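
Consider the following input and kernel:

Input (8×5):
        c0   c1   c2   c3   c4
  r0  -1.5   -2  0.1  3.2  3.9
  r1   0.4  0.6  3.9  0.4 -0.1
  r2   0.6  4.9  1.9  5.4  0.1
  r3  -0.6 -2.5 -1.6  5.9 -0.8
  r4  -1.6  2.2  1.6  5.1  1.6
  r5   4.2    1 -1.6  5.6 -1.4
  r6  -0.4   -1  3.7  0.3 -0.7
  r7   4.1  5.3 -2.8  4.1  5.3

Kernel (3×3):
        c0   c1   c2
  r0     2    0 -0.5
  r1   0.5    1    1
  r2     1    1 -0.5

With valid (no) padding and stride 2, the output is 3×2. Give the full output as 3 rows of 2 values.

Output[0,0]: The receptive field on the input at this output position is [-1.5 -2 0.1 / 0.4 0.6 3.9 / 0.6 4.9 1.9]. Elementwise product with the kernel and sum: -1.5·2 + 0.1·-0.5 + 0.4·0.5 + 0.6·1 + 3.9·1 + 0.6·1 + 4.9·1 + 1.9·-0.5.

6.2 7.75
-4.35 13.95
-5.75 10.15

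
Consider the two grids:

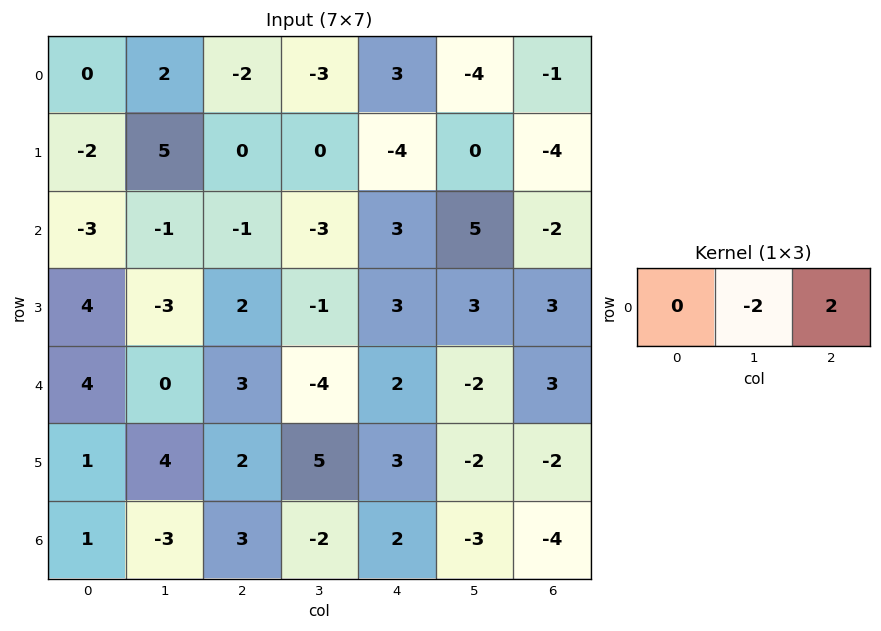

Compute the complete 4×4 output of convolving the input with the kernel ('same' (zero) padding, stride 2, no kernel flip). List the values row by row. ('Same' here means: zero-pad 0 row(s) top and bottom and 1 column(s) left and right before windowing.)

4 -2 -14 2
4 -4 4 4
-8 -14 -8 -6
-8 -10 -10 8

Output[0,0]: The receptive field on the zero-padded input at this output position is [0 0 2]. Elementwise product with the kernel and sum: 0·-2 + 2·2.
Output[0,1]: The receptive field on the zero-padded input at this output position is [2 -2 -3]. Elementwise product with the kernel and sum: -2·-2 + -3·2.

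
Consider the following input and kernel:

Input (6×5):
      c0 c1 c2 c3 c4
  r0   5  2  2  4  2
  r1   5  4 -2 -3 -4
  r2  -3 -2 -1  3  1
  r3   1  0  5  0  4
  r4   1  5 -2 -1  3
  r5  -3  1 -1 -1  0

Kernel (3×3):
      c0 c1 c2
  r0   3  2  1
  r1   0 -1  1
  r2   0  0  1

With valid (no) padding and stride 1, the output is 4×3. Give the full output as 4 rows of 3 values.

14 16 16
27 9 -14
-11 -11 11
0 10 23

Output[0,0]: The receptive field on the input at this output position is [5 2 2 / 5 4 -2 / -3 -2 -1]. Elementwise product with the kernel and sum: 5·3 + 2·2 + 2·1 + 4·-1 + -2·1 + -1·1.
Output[0,1]: The receptive field on the input at this output position is [2 2 4 / 4 -2 -3 / -2 -1 3]. Elementwise product with the kernel and sum: 2·3 + 2·2 + 4·1 + -2·-1 + -3·1 + 3·1.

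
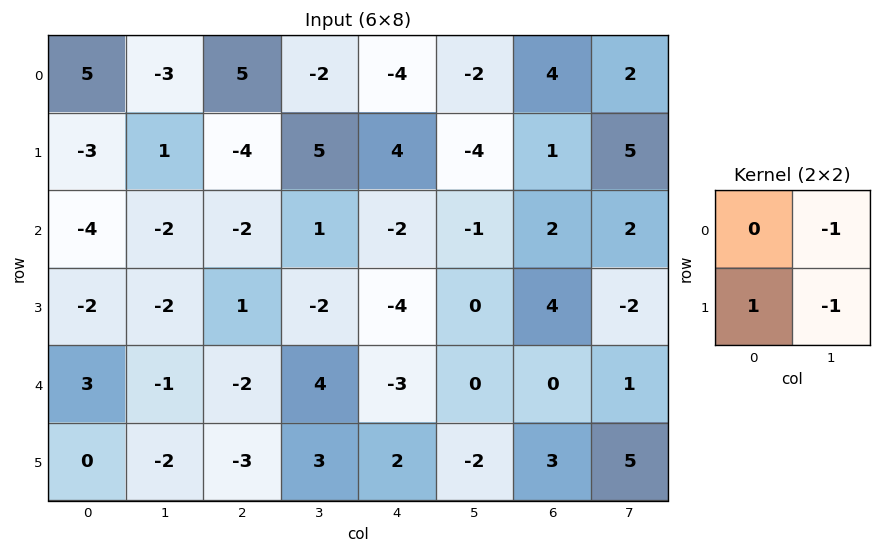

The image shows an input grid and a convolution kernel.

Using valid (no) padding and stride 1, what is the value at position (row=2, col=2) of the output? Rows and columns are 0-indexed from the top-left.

The receptive field on the input at this output position is [-2 1 / 1 -2]. Elementwise product with the kernel and sum: 1·-1 + 1·1 + -2·-1.

2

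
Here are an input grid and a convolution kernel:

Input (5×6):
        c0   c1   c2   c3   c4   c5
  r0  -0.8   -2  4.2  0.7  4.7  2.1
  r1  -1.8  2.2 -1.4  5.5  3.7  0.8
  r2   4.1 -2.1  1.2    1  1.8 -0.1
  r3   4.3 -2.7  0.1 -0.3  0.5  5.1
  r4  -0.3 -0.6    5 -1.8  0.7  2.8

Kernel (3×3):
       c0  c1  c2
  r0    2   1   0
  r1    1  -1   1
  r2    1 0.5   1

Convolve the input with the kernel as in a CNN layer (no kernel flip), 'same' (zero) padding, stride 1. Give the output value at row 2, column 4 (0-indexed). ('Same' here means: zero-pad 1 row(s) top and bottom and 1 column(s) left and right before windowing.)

18.85

The receptive field on the zero-padded input at this output position is [5.5 3.7 0.8 / 1 1.8 -0.1 / -0.3 0.5 5.1]. Elementwise product with the kernel and sum: 5.5·2 + 3.7·1 + 1·1 + 1.8·-1 + -0.1·1 + -0.3·1 + 0.5·0.5 + 5.1·1.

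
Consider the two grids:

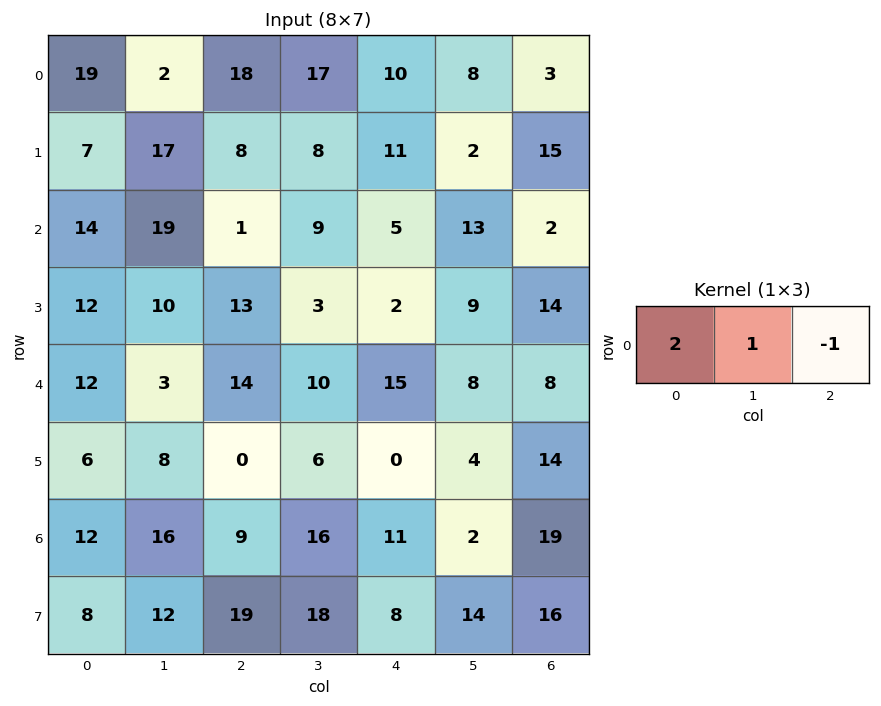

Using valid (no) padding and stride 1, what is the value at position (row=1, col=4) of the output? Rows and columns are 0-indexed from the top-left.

The receptive field on the input at this output position is [11 2 15]. Elementwise product with the kernel and sum: 11·2 + 2·1 + 15·-1.

9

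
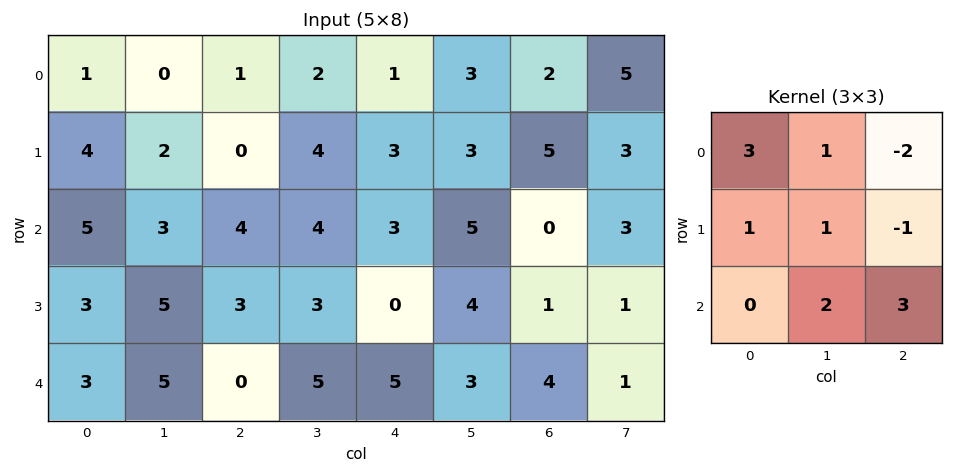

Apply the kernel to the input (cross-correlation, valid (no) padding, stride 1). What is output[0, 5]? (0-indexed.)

15

The receptive field on the input at this output position is [3 2 5 / 3 5 3 / 5 0 3]. Elementwise product with the kernel and sum: 3·3 + 2·1 + 5·-2 + 3·1 + 5·1 + 3·-1 + 0·2 + 3·3.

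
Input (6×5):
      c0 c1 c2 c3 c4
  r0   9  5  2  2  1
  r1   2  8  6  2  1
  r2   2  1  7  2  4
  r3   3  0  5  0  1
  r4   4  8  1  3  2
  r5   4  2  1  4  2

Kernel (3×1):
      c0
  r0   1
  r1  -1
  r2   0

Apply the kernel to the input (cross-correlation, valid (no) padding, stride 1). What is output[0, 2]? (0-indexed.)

The receptive field on the input at this output position is [2 / 6 / 7]. Elementwise product with the kernel and sum: 2·1 + 6·-1.

-4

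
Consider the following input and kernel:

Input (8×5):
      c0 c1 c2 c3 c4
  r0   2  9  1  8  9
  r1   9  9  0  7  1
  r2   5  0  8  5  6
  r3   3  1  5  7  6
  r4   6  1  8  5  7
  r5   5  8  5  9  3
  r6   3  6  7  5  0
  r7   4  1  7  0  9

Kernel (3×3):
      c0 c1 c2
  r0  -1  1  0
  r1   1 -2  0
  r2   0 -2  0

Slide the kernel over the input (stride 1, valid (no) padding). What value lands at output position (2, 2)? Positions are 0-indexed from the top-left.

The receptive field on the input at this output position is [8 5 6 / 5 7 6 / 8 5 7]. Elementwise product with the kernel and sum: 8·-1 + 5·1 + 5·1 + 7·-2 + 5·-2.

-22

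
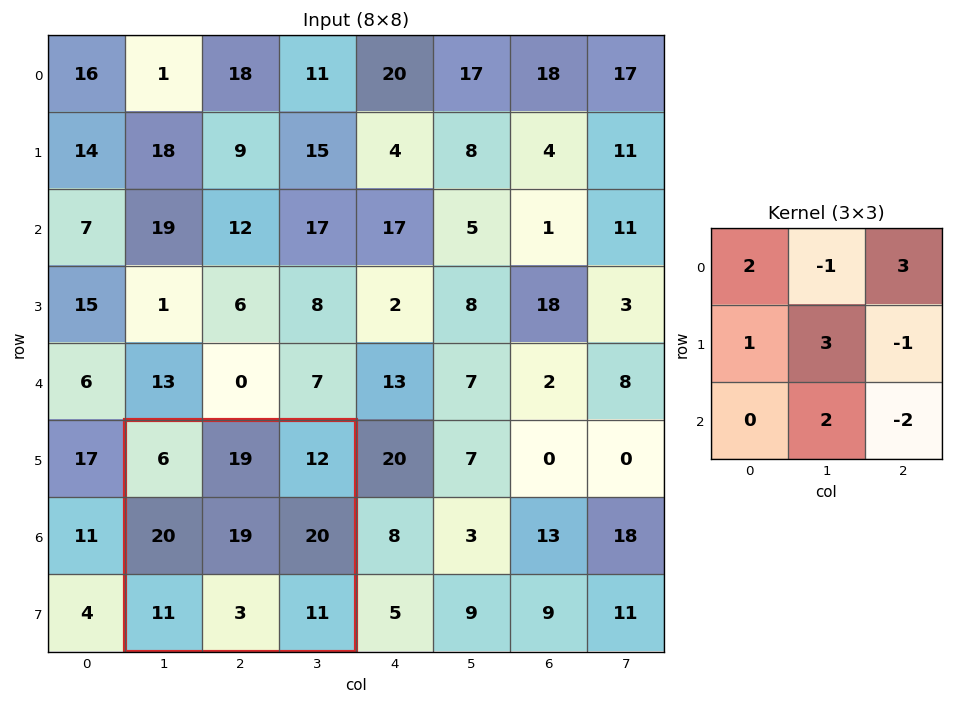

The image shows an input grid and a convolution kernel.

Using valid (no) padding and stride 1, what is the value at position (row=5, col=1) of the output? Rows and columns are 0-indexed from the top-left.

70

The receptive field on the input at this output position is [6 19 12 / 20 19 20 / 11 3 11]. Elementwise product with the kernel and sum: 6·2 + 19·-1 + 12·3 + 20·1 + 19·3 + 20·-1 + 3·2 + 11·-2.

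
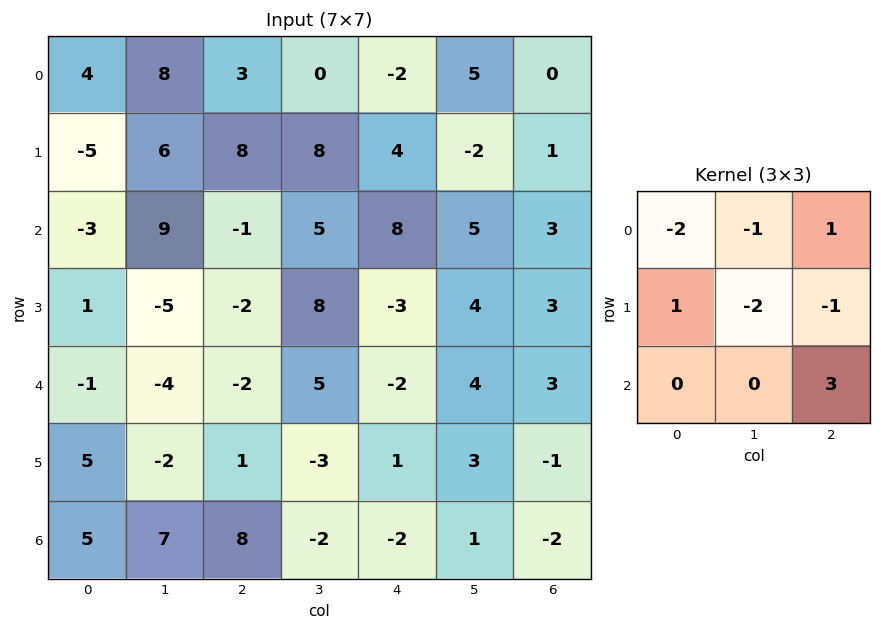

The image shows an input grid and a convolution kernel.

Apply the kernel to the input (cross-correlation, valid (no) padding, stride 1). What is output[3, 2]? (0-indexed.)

The receptive field on the input at this output position is [-2 8 -3 / -2 5 -2 / 1 -3 1]. Elementwise product with the kernel and sum: -2·-2 + 8·-1 + -3·1 + -2·1 + 5·-2 + -2·-1 + 1·3.

-14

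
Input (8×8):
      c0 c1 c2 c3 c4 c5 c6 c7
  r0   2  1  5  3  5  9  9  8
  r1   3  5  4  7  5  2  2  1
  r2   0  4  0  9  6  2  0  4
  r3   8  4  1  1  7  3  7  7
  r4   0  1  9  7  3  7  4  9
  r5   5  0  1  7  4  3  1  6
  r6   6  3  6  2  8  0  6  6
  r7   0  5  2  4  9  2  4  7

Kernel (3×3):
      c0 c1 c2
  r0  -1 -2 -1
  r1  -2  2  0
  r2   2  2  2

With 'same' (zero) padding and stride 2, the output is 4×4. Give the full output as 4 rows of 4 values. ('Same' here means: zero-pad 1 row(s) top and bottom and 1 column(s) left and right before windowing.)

Output[0,0]: The receptive field on the zero-padded input at this output position is [0 0 0 / 0 2 1 / 0 3 5]. Elementwise product with the kernel and sum: 0·-1 + 0·-2 + 0·-1 + 0·-2 + 2·2 + 0·2 + 3·2 + 5·2.
Output[0,1]: The receptive field on the zero-padded input at this output position is [0 0 0 / 1 5 3 / 5 4 7]. Elementwise product with the kernel and sum: 0·-1 + 0·-2 + 0·-1 + 1·-2 + 5·2 + 5·2 + 4·2 + 7·2.

20 40 32 10
13 -16 -3 23
-10 25 2 -10
12 19 24 27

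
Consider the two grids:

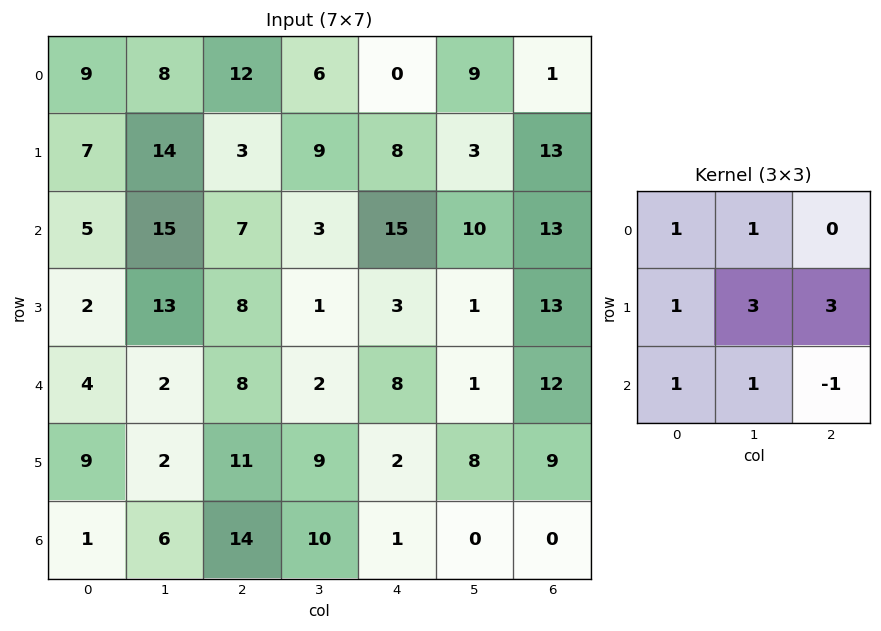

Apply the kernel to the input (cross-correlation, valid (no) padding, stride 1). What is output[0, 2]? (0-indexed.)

67

The receptive field on the input at this output position is [12 6 0 / 3 9 8 / 7 3 15]. Elementwise product with the kernel and sum: 12·1 + 6·1 + 3·1 + 9·3 + 8·3 + 7·1 + 3·1 + 15·-1.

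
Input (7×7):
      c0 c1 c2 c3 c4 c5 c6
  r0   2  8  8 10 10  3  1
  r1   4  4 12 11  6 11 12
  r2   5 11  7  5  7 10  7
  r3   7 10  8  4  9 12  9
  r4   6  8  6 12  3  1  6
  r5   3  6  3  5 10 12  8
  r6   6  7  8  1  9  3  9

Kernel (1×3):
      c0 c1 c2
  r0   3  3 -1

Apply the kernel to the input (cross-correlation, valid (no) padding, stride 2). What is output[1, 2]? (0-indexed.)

44

The receptive field on the input at this output position is [7 10 7]. Elementwise product with the kernel and sum: 7·3 + 10·3 + 7·-1.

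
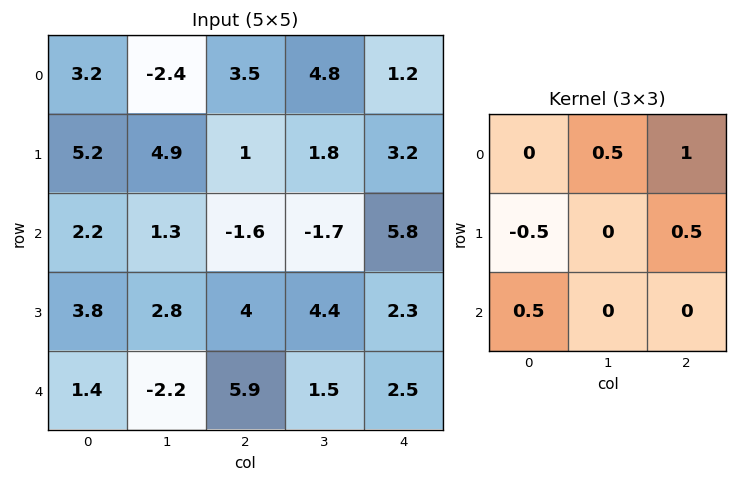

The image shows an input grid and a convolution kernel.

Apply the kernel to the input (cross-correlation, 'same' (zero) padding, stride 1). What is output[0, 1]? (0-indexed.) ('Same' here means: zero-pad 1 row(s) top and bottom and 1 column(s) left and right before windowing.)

The receptive field on the zero-padded input at this output position is [0 0 0 / 3.2 -2.4 3.5 / 5.2 4.9 1]. Elementwise product with the kernel and sum: 0·0.5 + 0·1 + 3.2·-0.5 + 3.5·0.5 + 5.2·0.5.

2.75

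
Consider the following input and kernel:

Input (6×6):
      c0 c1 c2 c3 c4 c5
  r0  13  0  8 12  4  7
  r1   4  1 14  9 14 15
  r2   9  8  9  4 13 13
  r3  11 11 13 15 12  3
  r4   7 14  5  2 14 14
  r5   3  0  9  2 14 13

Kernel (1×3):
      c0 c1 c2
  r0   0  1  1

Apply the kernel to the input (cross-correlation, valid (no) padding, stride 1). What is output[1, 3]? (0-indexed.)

The receptive field on the input at this output position is [9 14 15]. Elementwise product with the kernel and sum: 14·1 + 15·1.

29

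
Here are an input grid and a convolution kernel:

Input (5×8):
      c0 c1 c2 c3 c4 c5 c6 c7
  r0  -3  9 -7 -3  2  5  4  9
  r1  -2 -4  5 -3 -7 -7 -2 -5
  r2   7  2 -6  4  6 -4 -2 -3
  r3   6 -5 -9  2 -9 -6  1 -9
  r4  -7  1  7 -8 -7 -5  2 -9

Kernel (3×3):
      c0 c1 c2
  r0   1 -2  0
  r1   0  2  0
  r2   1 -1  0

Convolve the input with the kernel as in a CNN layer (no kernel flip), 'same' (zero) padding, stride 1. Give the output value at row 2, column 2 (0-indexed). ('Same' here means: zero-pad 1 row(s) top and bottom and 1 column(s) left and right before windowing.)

-22

The receptive field on the zero-padded input at this output position is [-4 5 -3 / 2 -6 4 / -5 -9 2]. Elementwise product with the kernel and sum: -4·1 + 5·-2 + -6·2 + -5·1 + -9·-1.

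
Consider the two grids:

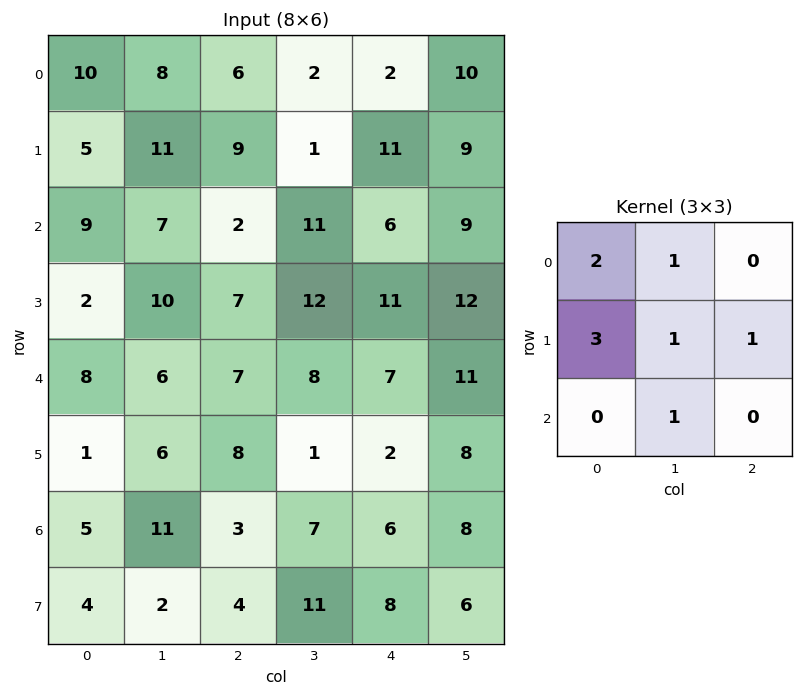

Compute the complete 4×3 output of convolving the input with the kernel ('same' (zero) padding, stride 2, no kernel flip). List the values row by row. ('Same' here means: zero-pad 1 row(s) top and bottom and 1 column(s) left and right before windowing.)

Output[0,0]: The receptive field on the zero-padded input at this output position is [0 0 0 / 0 10 8 / 0 5 11]. Elementwise product with the kernel and sum: 0·2 + 0·1 + 0·3 + 10·1 + 8·1 + 5·1.

23 41 29
23 72 72
17 68 79
21 67 47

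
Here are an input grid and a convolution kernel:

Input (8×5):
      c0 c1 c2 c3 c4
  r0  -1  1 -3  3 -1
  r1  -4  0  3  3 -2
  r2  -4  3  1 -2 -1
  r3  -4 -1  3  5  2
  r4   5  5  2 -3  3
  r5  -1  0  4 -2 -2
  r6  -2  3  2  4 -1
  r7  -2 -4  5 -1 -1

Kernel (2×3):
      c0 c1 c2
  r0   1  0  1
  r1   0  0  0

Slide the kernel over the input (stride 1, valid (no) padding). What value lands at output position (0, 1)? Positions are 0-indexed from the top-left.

4

The receptive field on the input at this output position is [1 -3 3 / 0 3 3]. Elementwise product with the kernel and sum: 1·1 + 3·1.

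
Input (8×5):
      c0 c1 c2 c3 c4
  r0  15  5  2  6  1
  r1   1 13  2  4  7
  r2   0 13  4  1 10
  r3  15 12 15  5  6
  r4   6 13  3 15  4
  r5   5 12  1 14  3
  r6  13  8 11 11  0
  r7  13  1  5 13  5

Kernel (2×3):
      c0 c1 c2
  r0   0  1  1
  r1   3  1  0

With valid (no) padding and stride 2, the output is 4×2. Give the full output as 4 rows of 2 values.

Output[0,0]: The receptive field on the input at this output position is [15 5 2 / 1 13 2]. Elementwise product with the kernel and sum: 5·1 + 2·1 + 1·3 + 13·1.

23 17
74 61
43 36
59 39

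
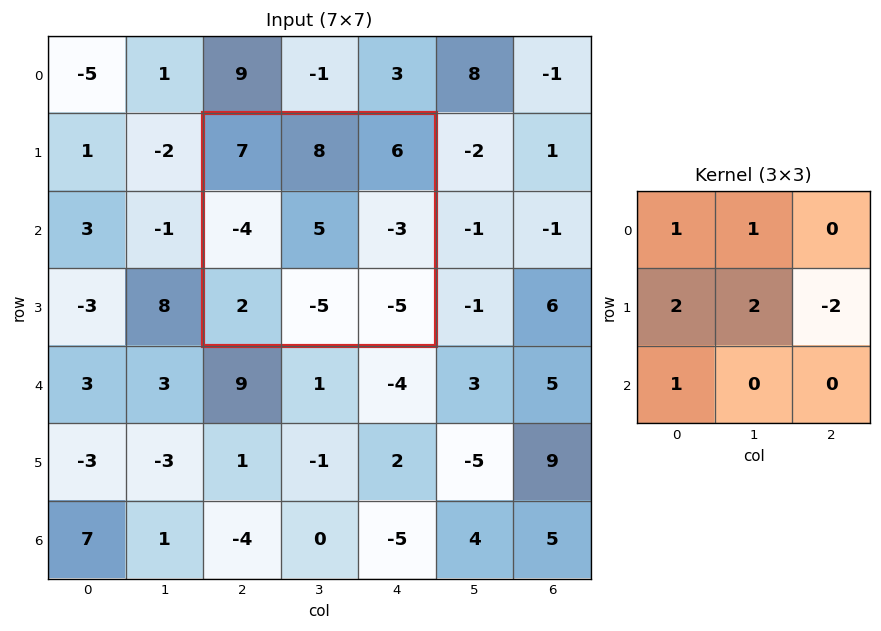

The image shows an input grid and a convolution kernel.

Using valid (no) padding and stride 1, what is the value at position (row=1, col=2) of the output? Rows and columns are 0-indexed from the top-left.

25

The receptive field on the input at this output position is [7 8 6 / -4 5 -3 / 2 -5 -5]. Elementwise product with the kernel and sum: 7·1 + 8·1 + -4·2 + 5·2 + -3·-2 + 2·1.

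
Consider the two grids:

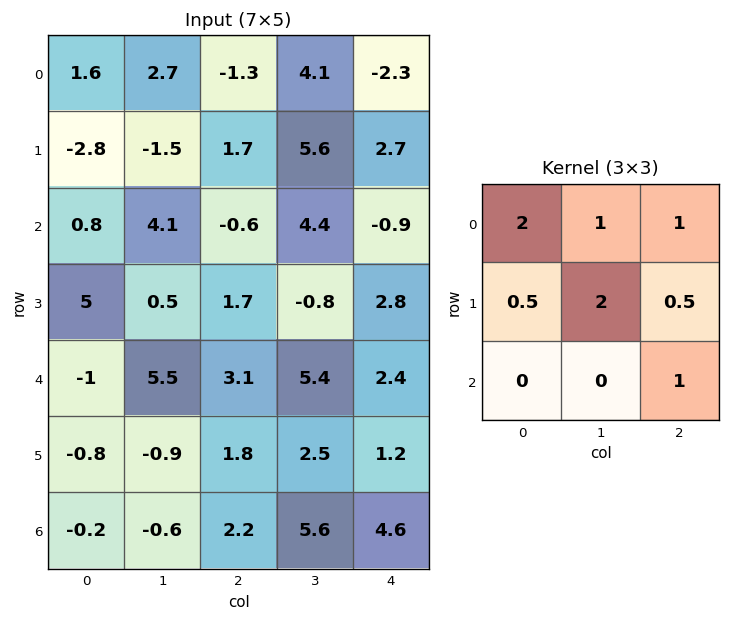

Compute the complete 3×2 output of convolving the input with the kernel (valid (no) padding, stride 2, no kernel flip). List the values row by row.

0.45 11.7
12.55 5.35
7.5 25.1

Output[0,0]: The receptive field on the input at this output position is [1.6 2.7 -1.3 / -2.8 -1.5 1.7 / 0.8 4.1 -0.6]. Elementwise product with the kernel and sum: 1.6·2 + 2.7·1 + -1.3·1 + -2.8·0.5 + -1.5·2 + 1.7·0.5 + -0.6·1.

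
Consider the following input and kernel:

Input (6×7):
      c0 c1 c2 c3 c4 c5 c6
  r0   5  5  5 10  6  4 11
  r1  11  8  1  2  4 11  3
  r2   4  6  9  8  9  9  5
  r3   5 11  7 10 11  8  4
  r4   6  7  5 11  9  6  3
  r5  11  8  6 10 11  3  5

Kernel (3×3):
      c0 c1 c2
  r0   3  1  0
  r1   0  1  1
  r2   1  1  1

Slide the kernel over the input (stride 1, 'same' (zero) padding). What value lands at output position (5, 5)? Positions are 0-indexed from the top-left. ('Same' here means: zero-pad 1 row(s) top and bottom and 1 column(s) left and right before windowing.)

The receptive field on the zero-padded input at this output position is [9 6 3 / 11 3 5 / 0 0 0]. Elementwise product with the kernel and sum: 9·3 + 6·1 + 3·1 + 5·1 + 0·1 + 0·1 + 0·1.

41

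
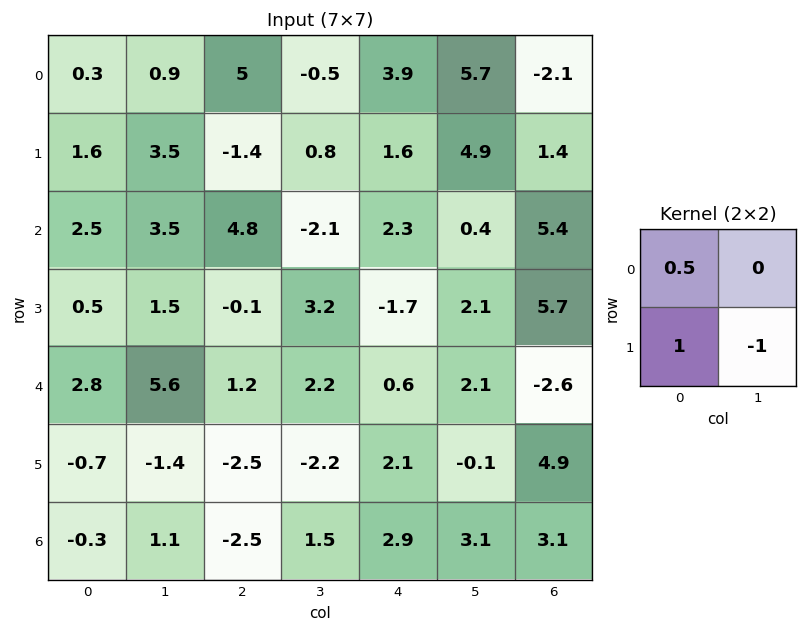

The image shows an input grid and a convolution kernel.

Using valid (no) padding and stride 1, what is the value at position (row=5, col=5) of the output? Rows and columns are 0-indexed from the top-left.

The receptive field on the input at this output position is [-0.1 4.9 / 3.1 3.1]. Elementwise product with the kernel and sum: -0.1·0.5 + 3.1·1 + 3.1·-1.

-0.05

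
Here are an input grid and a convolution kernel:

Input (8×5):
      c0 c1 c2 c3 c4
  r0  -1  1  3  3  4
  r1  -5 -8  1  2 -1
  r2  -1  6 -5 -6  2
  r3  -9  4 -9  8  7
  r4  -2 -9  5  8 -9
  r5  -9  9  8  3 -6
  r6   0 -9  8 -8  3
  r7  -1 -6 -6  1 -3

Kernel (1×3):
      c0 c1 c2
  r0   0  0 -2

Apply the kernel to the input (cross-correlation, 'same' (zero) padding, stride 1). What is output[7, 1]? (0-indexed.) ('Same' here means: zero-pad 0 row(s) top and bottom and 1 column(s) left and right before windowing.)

The receptive field on the zero-padded input at this output position is [-1 -6 -6]. Elementwise product with the kernel and sum: -6·-2.

12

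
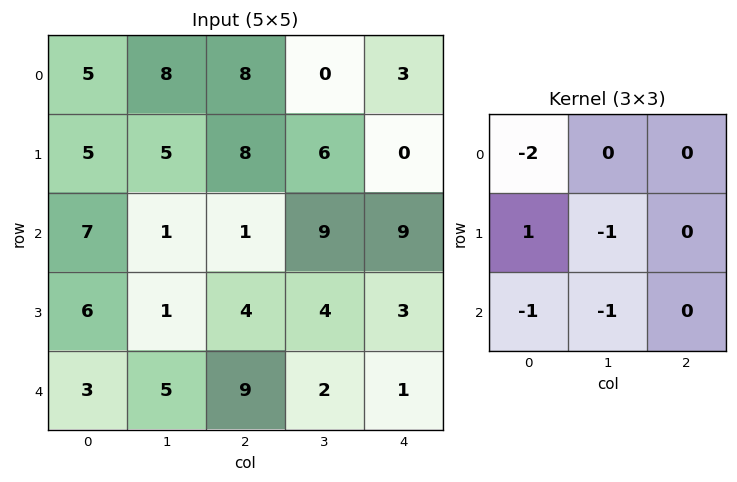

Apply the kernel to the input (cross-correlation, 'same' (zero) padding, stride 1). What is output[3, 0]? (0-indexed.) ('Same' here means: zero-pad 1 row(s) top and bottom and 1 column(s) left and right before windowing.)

-9

The receptive field on the zero-padded input at this output position is [0 7 1 / 0 6 1 / 0 3 5]. Elementwise product with the kernel and sum: 0·-2 + 0·1 + 6·-1 + 0·-1 + 3·-1.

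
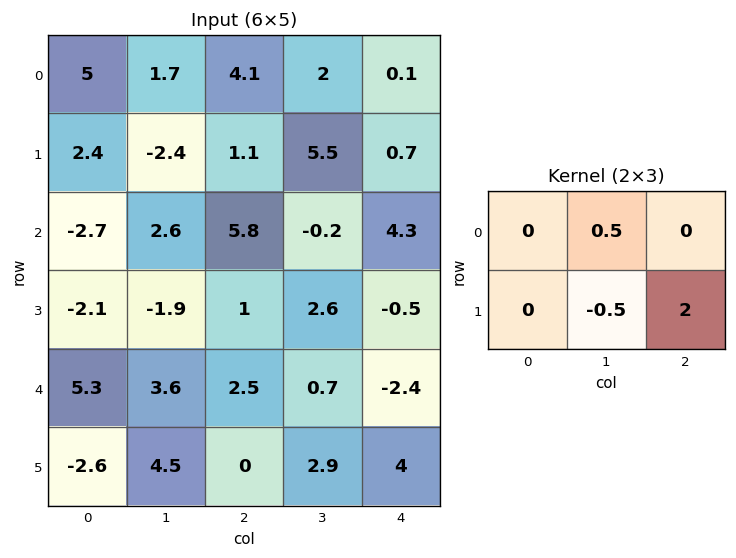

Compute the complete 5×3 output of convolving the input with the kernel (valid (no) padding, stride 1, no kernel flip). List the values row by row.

Output[0,0]: The receptive field on the input at this output position is [5 1.7 4.1 / 2.4 -2.4 1.1]. Elementwise product with the kernel and sum: 1.7·0.5 + -2.4·-0.5 + 1.1·2.
Output[0,1]: The receptive field on the input at this output position is [1.7 4.1 2 / -2.4 1.1 5.5]. Elementwise product with the kernel and sum: 4.1·0.5 + 1.1·-0.5 + 5.5·2.

4.25 12.5 -0.35
9.1 -2.75 11.45
4.25 7.6 -2.4
2.25 0.65 -3.85
-0.45 7.05 6.9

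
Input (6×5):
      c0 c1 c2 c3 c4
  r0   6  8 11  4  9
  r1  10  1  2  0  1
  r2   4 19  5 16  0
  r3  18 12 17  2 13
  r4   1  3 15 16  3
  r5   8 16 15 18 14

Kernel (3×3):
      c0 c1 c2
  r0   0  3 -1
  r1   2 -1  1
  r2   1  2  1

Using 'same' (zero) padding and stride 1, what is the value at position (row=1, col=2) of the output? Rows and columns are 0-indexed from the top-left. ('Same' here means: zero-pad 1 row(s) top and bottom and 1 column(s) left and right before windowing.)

74

The receptive field on the zero-padded input at this output position is [8 11 4 / 1 2 0 / 19 5 16]. Elementwise product with the kernel and sum: 11·3 + 4·-1 + 1·2 + 2·-1 + 0·1 + 19·1 + 5·2 + 16·1.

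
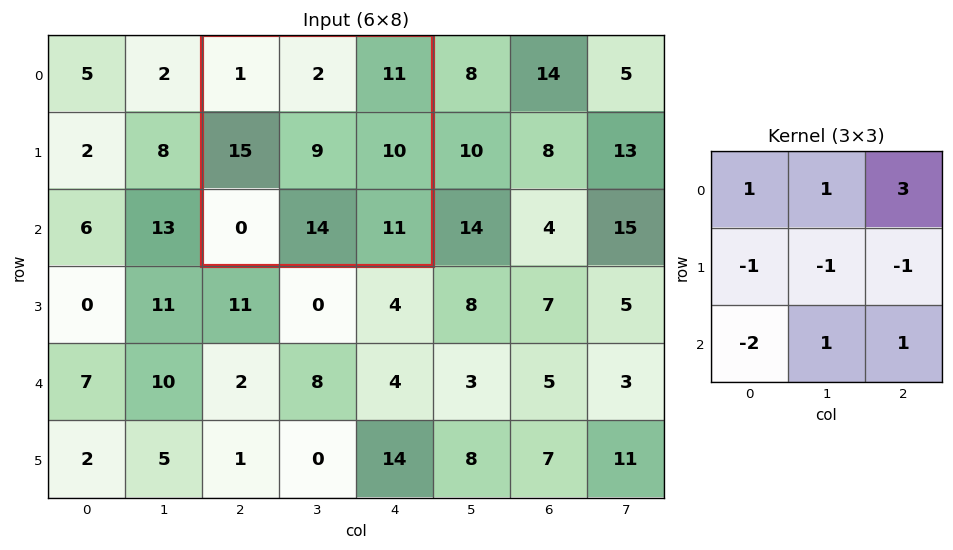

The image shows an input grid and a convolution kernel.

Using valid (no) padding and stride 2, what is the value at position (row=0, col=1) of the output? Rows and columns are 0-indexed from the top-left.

The receptive field on the input at this output position is [1 2 11 / 15 9 10 / 0 14 11]. Elementwise product with the kernel and sum: 1·1 + 2·1 + 11·3 + 15·-1 + 9·-1 + 10·-1 + 0·-2 + 14·1 + 11·1.

27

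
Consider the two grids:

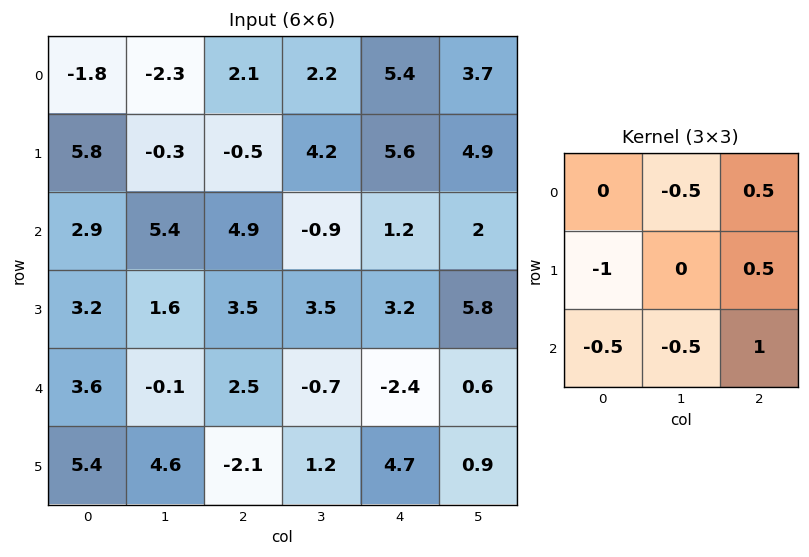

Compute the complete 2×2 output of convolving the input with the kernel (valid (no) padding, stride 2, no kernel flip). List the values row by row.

-3.1 4.1
-0.95 -4.15

Output[0,0]: The receptive field on the input at this output position is [-1.8 -2.3 2.1 / 5.8 -0.3 -0.5 / 2.9 5.4 4.9]. Elementwise product with the kernel and sum: -2.3·-0.5 + 2.1·0.5 + 5.8·-1 + -0.5·0.5 + 2.9·-0.5 + 5.4·-0.5 + 4.9·1.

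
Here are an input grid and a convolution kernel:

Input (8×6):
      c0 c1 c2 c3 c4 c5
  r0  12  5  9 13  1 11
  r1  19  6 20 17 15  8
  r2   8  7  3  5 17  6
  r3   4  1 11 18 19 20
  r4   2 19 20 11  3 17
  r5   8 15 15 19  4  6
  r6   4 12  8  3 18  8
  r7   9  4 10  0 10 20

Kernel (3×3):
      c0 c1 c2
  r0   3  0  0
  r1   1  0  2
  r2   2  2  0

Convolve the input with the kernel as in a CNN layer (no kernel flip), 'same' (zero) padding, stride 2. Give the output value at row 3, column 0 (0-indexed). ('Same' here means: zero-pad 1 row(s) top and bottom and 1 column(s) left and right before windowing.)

42

The receptive field on the zero-padded input at this output position is [0 8 15 / 0 4 12 / 0 9 4]. Elementwise product with the kernel and sum: 0·3 + 0·1 + 12·2 + 0·2 + 9·2.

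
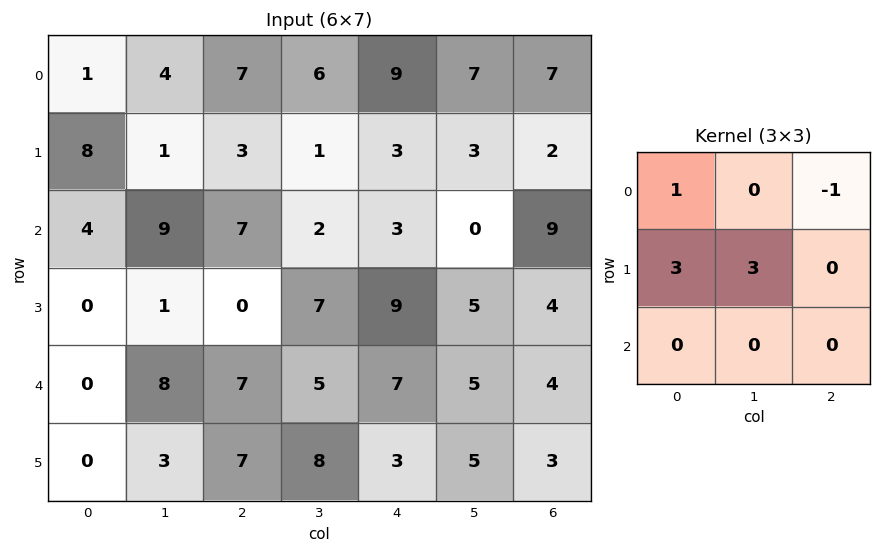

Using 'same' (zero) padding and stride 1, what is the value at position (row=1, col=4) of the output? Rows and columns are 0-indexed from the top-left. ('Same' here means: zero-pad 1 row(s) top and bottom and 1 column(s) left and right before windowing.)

11

The receptive field on the zero-padded input at this output position is [6 9 7 / 1 3 3 / 2 3 0]. Elementwise product with the kernel and sum: 6·1 + 7·-1 + 1·3 + 3·3.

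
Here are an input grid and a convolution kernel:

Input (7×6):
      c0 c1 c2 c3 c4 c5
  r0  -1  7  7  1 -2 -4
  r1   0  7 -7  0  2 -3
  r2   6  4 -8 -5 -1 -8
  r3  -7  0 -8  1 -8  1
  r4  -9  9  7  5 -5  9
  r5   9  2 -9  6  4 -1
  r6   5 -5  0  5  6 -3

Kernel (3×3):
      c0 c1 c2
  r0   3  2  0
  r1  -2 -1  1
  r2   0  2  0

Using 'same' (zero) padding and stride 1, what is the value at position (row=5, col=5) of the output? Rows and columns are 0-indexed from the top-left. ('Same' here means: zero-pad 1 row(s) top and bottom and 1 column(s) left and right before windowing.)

The receptive field on the zero-padded input at this output position is [-5 9 0 / 4 -1 0 / 6 -3 0]. Elementwise product with the kernel and sum: -5·3 + 9·2 + 4·-2 + -1·-1 + 0·1 + -3·2.

-10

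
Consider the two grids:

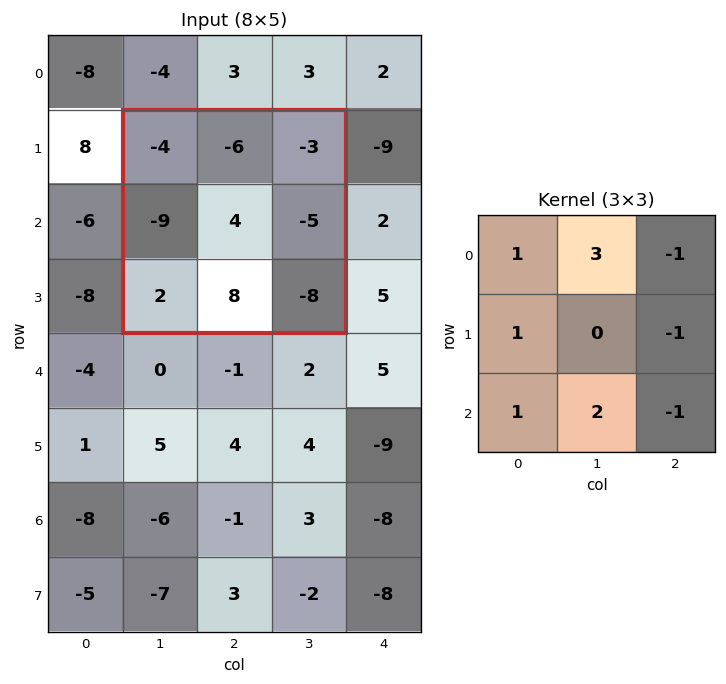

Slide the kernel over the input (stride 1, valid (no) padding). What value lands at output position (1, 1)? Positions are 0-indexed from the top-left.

The receptive field on the input at this output position is [-4 -6 -3 / -9 4 -5 / 2 8 -8]. Elementwise product with the kernel and sum: -4·1 + -6·3 + -3·-1 + -9·1 + -5·-1 + 2·1 + 8·2 + -8·-1.

3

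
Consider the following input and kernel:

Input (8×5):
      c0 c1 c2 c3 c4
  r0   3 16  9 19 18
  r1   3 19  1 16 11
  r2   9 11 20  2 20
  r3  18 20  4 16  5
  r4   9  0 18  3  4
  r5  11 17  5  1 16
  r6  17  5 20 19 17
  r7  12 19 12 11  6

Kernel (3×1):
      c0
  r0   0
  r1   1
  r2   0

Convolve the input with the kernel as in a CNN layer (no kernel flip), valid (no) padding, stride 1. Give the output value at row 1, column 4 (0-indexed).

The receptive field on the input at this output position is [11 / 20 / 5]. Elementwise product with the kernel and sum: 20·1.

20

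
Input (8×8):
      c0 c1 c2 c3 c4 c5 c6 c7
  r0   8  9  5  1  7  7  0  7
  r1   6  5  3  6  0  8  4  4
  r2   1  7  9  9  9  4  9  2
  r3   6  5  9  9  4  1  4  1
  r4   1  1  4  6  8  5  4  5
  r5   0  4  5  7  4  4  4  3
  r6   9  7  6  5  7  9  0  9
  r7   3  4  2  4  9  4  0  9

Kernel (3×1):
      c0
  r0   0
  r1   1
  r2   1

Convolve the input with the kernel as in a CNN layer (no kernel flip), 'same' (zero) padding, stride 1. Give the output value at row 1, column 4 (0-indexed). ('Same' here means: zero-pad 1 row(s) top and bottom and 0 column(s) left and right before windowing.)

The receptive field on the zero-padded input at this output position is [7 / 0 / 9]. Elementwise product with the kernel and sum: 0·1 + 9·1.

9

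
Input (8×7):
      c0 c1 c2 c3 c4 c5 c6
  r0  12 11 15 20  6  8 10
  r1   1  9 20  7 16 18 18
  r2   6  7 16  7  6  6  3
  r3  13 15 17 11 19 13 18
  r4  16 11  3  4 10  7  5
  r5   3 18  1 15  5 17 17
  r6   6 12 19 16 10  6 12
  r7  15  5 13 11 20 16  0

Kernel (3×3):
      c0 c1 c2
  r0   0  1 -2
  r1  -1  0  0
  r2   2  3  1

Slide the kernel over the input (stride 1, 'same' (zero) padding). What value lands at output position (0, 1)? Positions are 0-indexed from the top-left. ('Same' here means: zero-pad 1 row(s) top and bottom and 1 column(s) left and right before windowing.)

37

The receptive field on the zero-padded input at this output position is [0 0 0 / 12 11 15 / 1 9 20]. Elementwise product with the kernel and sum: 0·1 + 0·-2 + 12·-1 + 1·2 + 9·3 + 20·1.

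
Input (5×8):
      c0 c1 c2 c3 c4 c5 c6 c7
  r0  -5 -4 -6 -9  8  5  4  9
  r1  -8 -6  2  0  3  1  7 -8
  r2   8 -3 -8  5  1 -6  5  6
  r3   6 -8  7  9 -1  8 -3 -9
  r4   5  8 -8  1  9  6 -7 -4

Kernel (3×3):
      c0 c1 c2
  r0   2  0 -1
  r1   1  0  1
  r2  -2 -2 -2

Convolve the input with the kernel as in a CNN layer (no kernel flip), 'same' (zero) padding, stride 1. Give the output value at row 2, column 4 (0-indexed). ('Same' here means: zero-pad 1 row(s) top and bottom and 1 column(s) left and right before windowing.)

-34

The receptive field on the zero-padded input at this output position is [0 3 1 / 5 1 -6 / 9 -1 8]. Elementwise product with the kernel and sum: 0·2 + 1·-1 + 5·1 + -6·1 + 9·-2 + -1·-2 + 8·-2.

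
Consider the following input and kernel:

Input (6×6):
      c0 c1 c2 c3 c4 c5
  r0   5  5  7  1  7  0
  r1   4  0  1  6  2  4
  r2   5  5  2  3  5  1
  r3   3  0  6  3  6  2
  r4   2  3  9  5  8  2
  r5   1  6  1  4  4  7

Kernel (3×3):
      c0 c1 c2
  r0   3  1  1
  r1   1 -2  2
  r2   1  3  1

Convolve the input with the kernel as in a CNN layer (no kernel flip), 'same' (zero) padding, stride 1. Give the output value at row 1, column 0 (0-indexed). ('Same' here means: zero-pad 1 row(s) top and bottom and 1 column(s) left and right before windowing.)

The receptive field on the zero-padded input at this output position is [0 5 5 / 0 4 0 / 0 5 5]. Elementwise product with the kernel and sum: 0·3 + 5·1 + 5·1 + 0·1 + 4·-2 + 0·2 + 0·1 + 5·3 + 5·1.

22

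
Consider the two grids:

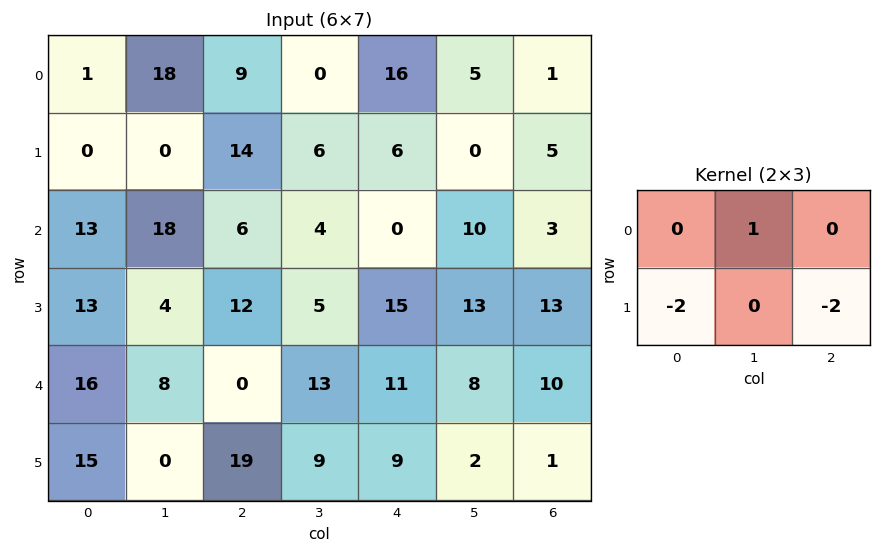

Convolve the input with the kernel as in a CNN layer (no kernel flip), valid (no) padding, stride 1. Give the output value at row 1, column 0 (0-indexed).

The receptive field on the input at this output position is [0 0 14 / 13 18 6]. Elementwise product with the kernel and sum: 0·1 + 13·-2 + 6·-2.

-38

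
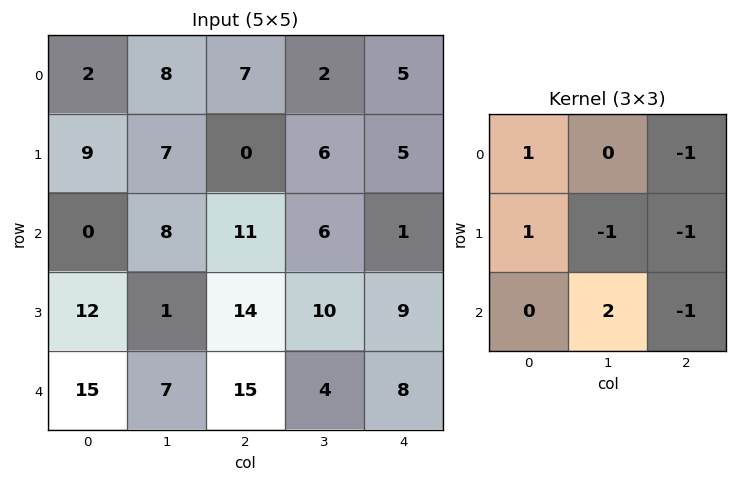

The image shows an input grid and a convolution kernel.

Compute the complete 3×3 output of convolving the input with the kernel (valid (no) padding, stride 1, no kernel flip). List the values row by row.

2 23 2
-22 10 10
-15 5 5

Output[0,0]: The receptive field on the input at this output position is [2 8 7 / 9 7 0 / 0 8 11]. Elementwise product with the kernel and sum: 2·1 + 7·-1 + 9·1 + 7·-1 + 0·-1 + 8·2 + 11·-1.
Output[0,1]: The receptive field on the input at this output position is [8 7 2 / 7 0 6 / 8 11 6]. Elementwise product with the kernel and sum: 8·1 + 2·-1 + 7·1 + 0·-1 + 6·-1 + 11·2 + 6·-1.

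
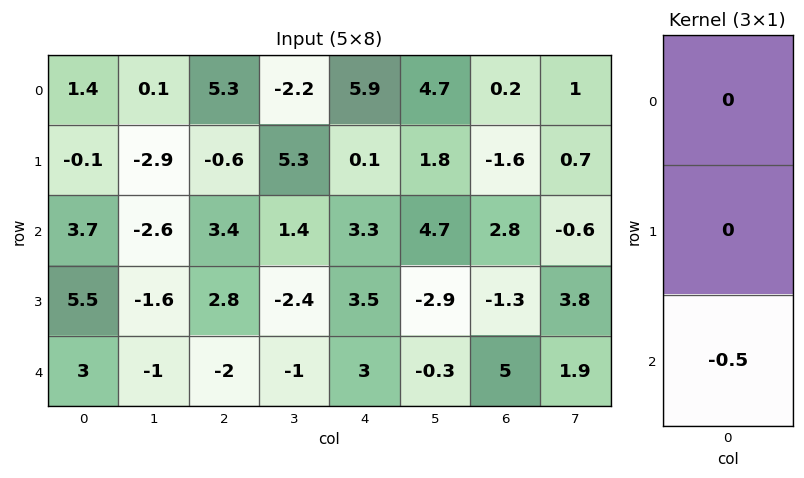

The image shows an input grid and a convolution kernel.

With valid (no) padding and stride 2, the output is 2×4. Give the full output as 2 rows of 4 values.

-1.85 -1.7 -1.65 -1.4
-1.5 1 -1.5 -2.5

Output[0,0]: The receptive field on the input at this output position is [1.4 / -0.1 / 3.7]. Elementwise product with the kernel and sum: 3.7·-0.5.
Output[0,1]: The receptive field on the input at this output position is [5.3 / -0.6 / 3.4]. Elementwise product with the kernel and sum: 3.4·-0.5.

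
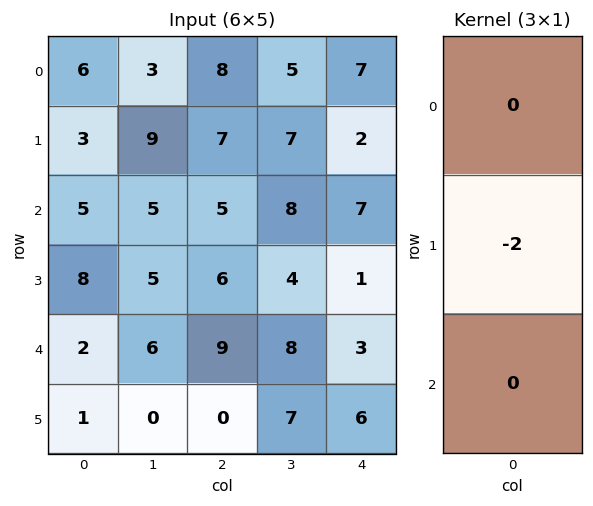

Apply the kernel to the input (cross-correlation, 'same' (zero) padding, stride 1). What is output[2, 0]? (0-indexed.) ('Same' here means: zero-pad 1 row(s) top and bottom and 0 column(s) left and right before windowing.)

-10

The receptive field on the zero-padded input at this output position is [3 / 5 / 8]. Elementwise product with the kernel and sum: 5·-2.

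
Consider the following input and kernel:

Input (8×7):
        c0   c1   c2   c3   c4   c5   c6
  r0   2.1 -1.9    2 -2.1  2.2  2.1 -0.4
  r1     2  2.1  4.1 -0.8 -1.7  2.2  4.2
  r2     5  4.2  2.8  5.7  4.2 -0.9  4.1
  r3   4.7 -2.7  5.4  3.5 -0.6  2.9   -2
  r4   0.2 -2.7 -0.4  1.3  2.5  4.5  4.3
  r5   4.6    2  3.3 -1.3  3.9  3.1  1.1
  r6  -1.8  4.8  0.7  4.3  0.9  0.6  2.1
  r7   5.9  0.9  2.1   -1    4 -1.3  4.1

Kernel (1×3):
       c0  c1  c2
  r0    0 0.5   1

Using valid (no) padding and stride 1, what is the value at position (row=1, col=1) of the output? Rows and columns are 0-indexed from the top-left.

1.25

The receptive field on the input at this output position is [2.1 4.1 -0.8]. Elementwise product with the kernel and sum: 4.1·0.5 + -0.8·1.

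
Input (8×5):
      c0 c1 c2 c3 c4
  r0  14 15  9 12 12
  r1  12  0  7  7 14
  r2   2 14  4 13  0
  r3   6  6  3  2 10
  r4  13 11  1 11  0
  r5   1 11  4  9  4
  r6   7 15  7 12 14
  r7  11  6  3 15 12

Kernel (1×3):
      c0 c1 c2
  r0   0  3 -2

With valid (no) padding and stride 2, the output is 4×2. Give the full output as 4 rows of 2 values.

27 12
34 39
31 33
31 8

Output[0,0]: The receptive field on the input at this output position is [14 15 9]. Elementwise product with the kernel and sum: 15·3 + 9·-2.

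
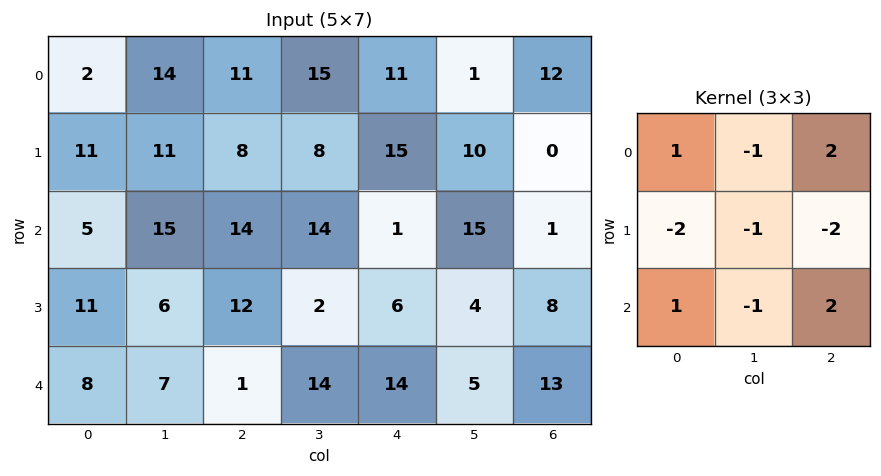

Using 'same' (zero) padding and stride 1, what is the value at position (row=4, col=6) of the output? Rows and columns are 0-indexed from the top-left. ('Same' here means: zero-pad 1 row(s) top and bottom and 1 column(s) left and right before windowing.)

The receptive field on the zero-padded input at this output position is [4 8 0 / 5 13 0 / 0 0 0]. Elementwise product with the kernel and sum: 4·1 + 8·-1 + 0·2 + 5·-2 + 13·-1 + 0·-2 + 0·1 + 0·-1 + 0·2.

-27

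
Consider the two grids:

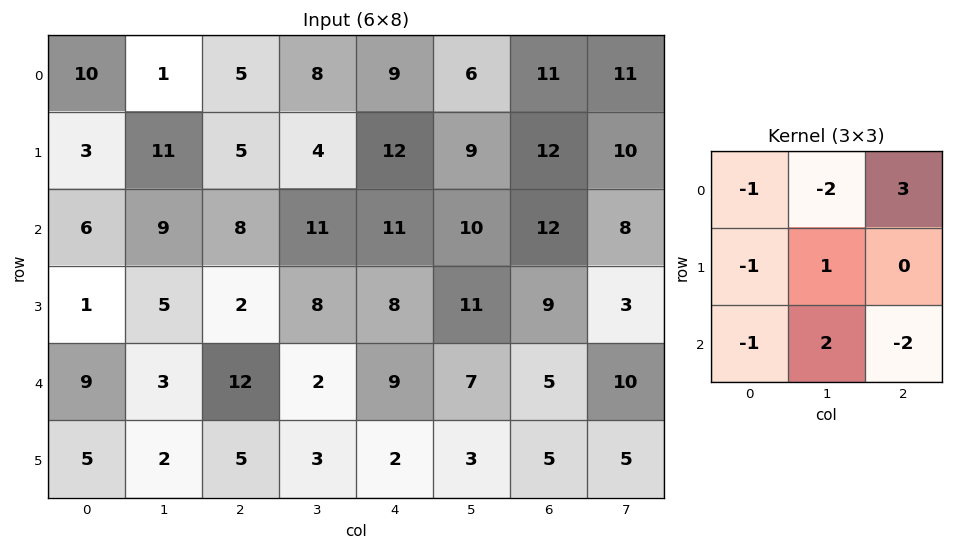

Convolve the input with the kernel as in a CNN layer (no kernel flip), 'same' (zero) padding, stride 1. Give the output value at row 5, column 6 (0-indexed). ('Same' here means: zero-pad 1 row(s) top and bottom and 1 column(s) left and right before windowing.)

15

The receptive field on the zero-padded input at this output position is [7 5 10 / 3 5 5 / 0 0 0]. Elementwise product with the kernel and sum: 7·-1 + 5·-2 + 10·3 + 3·-1 + 5·1 + 0·-1 + 0·2 + 0·-2.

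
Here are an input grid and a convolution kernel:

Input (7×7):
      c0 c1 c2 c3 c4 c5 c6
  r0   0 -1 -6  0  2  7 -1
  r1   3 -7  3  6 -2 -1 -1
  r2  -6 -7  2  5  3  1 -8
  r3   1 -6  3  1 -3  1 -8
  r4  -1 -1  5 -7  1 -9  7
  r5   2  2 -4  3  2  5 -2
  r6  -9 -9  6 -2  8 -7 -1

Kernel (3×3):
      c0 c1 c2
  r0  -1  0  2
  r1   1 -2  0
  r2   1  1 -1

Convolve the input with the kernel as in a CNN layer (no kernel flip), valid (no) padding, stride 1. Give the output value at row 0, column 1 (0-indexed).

-22

The receptive field on the input at this output position is [-1 -6 0 / -7 3 6 / -7 2 5]. Elementwise product with the kernel and sum: -1·-1 + 0·2 + -7·1 + 3·-2 + -7·1 + 2·1 + 5·-1.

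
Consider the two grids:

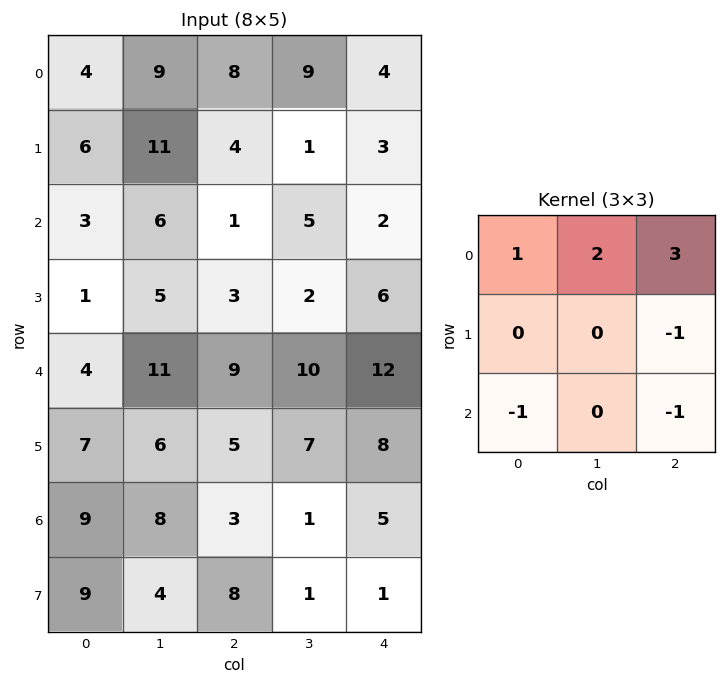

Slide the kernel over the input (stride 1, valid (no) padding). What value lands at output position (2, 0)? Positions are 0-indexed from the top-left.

The receptive field on the input at this output position is [3 6 1 / 1 5 3 / 4 11 9]. Elementwise product with the kernel and sum: 3·1 + 6·2 + 1·3 + 3·-1 + 4·-1 + 9·-1.

2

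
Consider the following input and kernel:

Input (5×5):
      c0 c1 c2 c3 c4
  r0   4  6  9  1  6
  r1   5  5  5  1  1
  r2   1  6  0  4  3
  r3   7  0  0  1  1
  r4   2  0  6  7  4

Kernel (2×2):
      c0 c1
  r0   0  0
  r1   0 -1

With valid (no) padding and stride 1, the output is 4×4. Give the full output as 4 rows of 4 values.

Output[0,0]: The receptive field on the input at this output position is [4 6 / 5 5]. Elementwise product with the kernel and sum: 5·-1.
Output[0,1]: The receptive field on the input at this output position is [6 9 / 5 5]. Elementwise product with the kernel and sum: 5·-1.

-5 -5 -1 -1
-6 0 -4 -3
0 0 -1 -1
0 -6 -7 -4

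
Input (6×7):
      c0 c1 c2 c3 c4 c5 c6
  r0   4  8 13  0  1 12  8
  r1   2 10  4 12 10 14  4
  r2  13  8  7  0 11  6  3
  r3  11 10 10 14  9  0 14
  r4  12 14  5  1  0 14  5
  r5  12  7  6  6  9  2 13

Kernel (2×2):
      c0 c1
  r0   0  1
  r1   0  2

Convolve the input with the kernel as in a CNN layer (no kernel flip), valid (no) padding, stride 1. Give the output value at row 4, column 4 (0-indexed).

18

The receptive field on the input at this output position is [0 14 / 9 2]. Elementwise product with the kernel and sum: 14·1 + 2·2.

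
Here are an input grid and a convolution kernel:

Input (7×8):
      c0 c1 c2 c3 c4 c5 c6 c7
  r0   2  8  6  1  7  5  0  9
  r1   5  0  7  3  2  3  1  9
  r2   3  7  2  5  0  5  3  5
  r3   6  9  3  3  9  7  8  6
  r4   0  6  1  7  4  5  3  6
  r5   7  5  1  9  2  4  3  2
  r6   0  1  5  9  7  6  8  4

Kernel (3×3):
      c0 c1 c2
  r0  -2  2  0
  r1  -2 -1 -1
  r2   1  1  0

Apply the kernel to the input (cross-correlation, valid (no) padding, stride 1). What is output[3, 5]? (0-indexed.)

The receptive field on the input at this output position is [7 8 6 / 5 3 6 / 4 3 2]. Elementwise product with the kernel and sum: 7·-2 + 8·2 + 5·-2 + 3·-1 + 6·-1 + 4·1 + 3·1.

-10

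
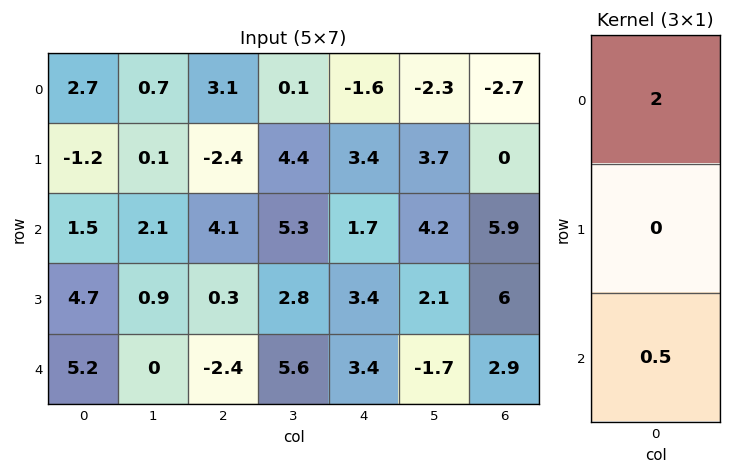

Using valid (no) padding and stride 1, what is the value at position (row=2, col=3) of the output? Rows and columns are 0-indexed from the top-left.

The receptive field on the input at this output position is [5.3 / 2.8 / 5.6]. Elementwise product with the kernel and sum: 5.3·2 + 5.6·0.5.

13.4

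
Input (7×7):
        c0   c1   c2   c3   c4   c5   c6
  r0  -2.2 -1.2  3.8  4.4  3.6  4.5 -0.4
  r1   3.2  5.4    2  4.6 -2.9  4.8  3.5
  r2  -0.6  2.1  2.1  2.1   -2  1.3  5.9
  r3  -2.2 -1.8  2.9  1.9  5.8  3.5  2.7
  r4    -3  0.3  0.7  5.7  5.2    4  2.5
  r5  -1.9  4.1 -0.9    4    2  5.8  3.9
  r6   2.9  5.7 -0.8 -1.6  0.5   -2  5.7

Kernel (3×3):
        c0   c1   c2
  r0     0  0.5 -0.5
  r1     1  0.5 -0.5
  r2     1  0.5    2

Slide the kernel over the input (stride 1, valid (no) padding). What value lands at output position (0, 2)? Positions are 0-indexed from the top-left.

The receptive field on the input at this output position is [3.8 4.4 3.6 / 2 4.6 -2.9 / 2.1 2.1 -2]. Elementwise product with the kernel and sum: 4.4·0.5 + 3.6·-0.5 + 2·1 + 4.6·0.5 + -2.9·-0.5 + 2.1·1 + 2.1·0.5 + -2·2.

5.3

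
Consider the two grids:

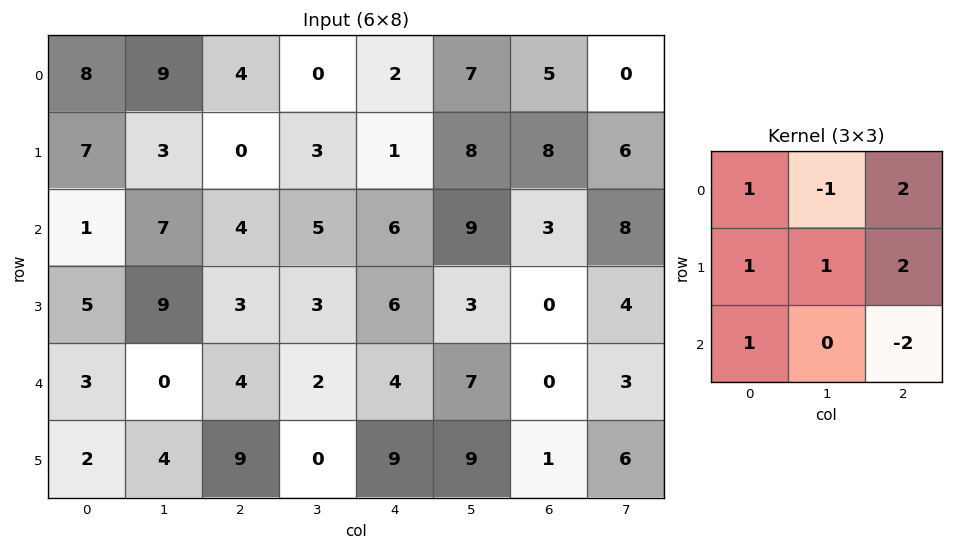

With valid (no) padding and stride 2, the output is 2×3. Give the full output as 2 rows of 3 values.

Output[0,0]: The receptive field on the input at this output position is [8 9 4 / 7 3 0 / 1 7 4]. Elementwise product with the kernel and sum: 8·1 + 9·-1 + 4·2 + 7·1 + 3·1 + 0·2 + 1·1 + 4·-2.

10 5 30
17 25 16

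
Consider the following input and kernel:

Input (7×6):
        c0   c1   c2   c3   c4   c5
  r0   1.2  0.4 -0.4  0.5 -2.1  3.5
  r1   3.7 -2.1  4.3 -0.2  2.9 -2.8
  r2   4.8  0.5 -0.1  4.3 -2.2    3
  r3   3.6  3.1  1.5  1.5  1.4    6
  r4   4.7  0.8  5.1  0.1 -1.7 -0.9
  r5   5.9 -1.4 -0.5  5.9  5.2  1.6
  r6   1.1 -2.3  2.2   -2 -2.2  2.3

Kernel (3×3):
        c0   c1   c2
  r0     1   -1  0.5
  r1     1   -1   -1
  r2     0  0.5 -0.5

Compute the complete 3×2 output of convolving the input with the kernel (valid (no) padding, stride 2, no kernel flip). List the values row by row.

2.4 2.9
1.1 -6
12 -7.35

Output[0,0]: The receptive field on the input at this output position is [1.2 0.4 -0.4 / 3.7 -2.1 4.3 / 4.8 0.5 -0.1]. Elementwise product with the kernel and sum: 1.2·1 + 0.4·-1 + -0.4·0.5 + 3.7·1 + -2.1·-1 + 4.3·-1 + 0.5·0.5 + -0.1·-0.5.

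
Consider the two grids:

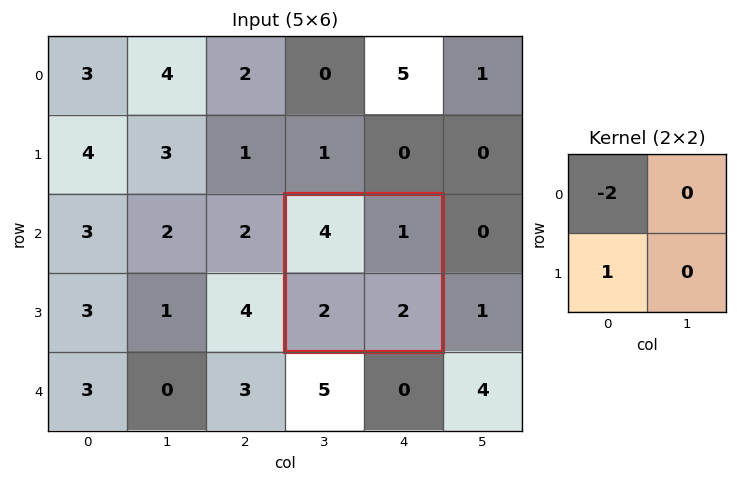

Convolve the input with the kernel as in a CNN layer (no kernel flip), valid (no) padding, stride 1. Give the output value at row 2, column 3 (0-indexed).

-6

The receptive field on the input at this output position is [4 1 / 2 2]. Elementwise product with the kernel and sum: 4·-2 + 2·1.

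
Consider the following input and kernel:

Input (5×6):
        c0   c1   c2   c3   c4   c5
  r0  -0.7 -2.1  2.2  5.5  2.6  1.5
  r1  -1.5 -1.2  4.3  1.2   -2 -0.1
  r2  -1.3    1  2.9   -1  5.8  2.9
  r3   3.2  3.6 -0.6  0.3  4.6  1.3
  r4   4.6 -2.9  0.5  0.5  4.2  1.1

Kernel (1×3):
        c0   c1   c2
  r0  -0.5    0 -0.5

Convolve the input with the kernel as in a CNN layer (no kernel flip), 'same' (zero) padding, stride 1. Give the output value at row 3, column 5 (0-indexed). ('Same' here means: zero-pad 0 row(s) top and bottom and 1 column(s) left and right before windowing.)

The receptive field on the zero-padded input at this output position is [4.6 1.3 0]. Elementwise product with the kernel and sum: 4.6·-0.5 + 0·-0.5.

-2.3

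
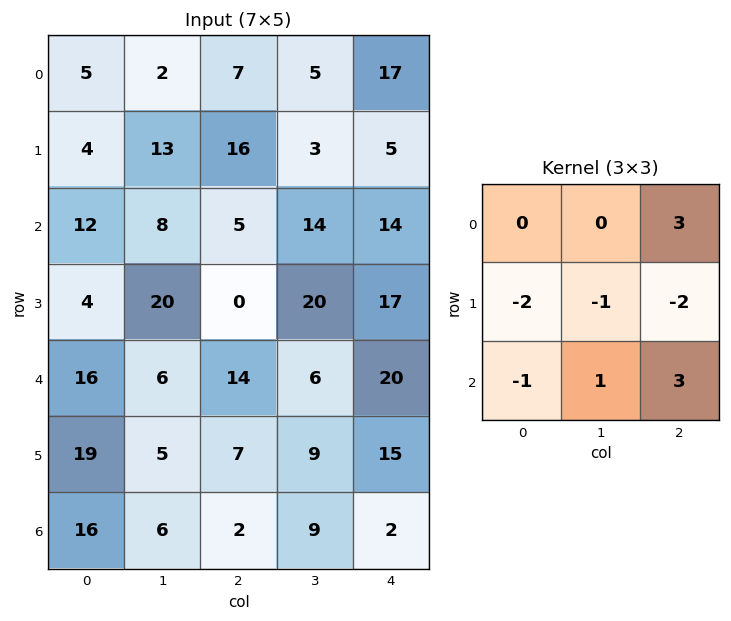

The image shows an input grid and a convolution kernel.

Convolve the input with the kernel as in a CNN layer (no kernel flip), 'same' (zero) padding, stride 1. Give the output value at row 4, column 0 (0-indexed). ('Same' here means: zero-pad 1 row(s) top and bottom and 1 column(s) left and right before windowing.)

66

The receptive field on the zero-padded input at this output position is [0 4 20 / 0 16 6 / 0 19 5]. Elementwise product with the kernel and sum: 20·3 + 0·-2 + 16·-1 + 6·-2 + 0·-1 + 19·1 + 5·3.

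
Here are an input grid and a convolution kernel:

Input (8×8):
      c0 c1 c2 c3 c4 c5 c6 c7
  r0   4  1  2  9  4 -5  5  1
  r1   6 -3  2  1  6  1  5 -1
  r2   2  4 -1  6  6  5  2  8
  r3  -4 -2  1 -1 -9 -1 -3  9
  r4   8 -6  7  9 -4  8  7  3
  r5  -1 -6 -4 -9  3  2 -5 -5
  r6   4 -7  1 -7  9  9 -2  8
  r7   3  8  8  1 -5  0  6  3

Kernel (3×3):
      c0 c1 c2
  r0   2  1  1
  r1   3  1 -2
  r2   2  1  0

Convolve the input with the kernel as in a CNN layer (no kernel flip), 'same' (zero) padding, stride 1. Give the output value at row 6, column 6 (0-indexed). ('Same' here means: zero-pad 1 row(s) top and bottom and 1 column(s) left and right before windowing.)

9

The receptive field on the zero-padded input at this output position is [2 -5 -5 / 9 -2 8 / 0 6 3]. Elementwise product with the kernel and sum: 2·2 + -5·1 + -5·1 + 9·3 + -2·1 + 8·-2 + 0·2 + 6·1.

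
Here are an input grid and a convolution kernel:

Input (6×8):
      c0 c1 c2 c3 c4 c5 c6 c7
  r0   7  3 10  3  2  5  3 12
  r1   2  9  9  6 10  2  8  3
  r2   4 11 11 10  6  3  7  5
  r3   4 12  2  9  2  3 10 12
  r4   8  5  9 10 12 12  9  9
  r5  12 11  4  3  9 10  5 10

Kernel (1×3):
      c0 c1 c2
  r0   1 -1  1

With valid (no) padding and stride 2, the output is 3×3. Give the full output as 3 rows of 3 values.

14 9 0
4 7 10
12 11 9

Output[0,0]: The receptive field on the input at this output position is [7 3 10]. Elementwise product with the kernel and sum: 7·1 + 3·-1 + 10·1.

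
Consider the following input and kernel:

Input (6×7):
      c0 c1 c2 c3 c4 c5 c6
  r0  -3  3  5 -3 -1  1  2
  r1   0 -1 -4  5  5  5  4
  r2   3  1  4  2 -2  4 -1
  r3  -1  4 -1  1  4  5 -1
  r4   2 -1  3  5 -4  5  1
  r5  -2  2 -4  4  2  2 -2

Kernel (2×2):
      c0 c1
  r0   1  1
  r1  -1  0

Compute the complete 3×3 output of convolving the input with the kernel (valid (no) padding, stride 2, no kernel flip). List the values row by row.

Output[0,0]: The receptive field on the input at this output position is [-3 3 / 0 -1]. Elementwise product with the kernel and sum: -3·1 + 3·1 + 0·-1.

0 6 -5
5 7 -2
3 12 -1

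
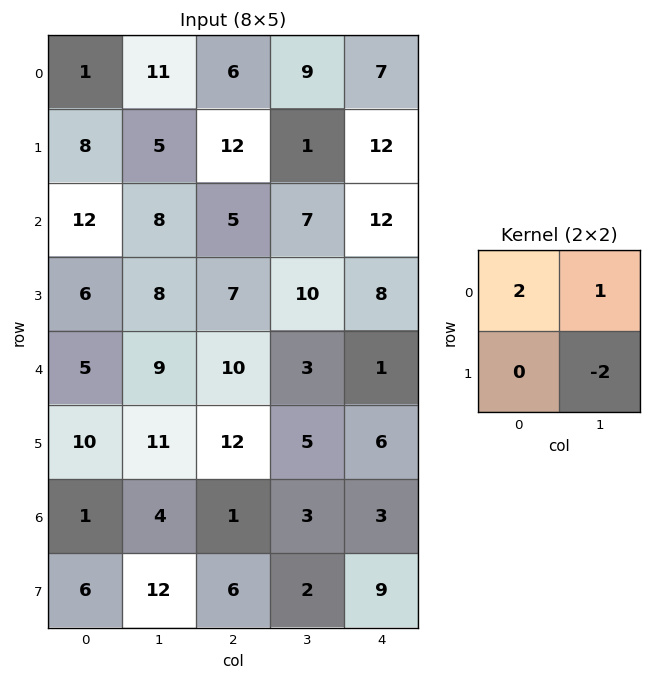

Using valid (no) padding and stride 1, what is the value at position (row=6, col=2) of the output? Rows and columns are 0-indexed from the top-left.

1

The receptive field on the input at this output position is [1 3 / 6 2]. Elementwise product with the kernel and sum: 1·2 + 3·1 + 2·-2.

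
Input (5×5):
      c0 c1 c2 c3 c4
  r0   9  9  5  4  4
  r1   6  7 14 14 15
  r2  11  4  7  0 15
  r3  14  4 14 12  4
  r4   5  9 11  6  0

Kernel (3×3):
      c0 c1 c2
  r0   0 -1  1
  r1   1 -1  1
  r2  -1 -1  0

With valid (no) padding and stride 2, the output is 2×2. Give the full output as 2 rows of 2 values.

Output[0,0]: The receptive field on the input at this output position is [9 9 5 / 6 7 14 / 11 4 7]. Elementwise product with the kernel and sum: 9·-1 + 5·1 + 6·1 + 7·-1 + 14·1 + 11·-1 + 4·-1.
Output[0,1]: The receptive field on the input at this output position is [5 4 4 / 14 14 15 / 7 0 15]. Elementwise product with the kernel and sum: 4·-1 + 4·1 + 14·1 + 14·-1 + 15·1 + 7·-1 + 0·-1.

-6 8
13 4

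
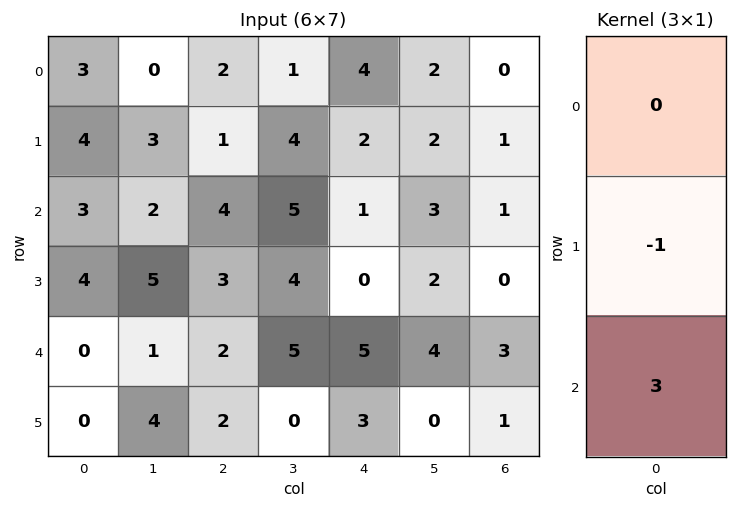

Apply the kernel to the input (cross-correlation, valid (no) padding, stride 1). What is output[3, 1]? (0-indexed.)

The receptive field on the input at this output position is [5 / 1 / 4]. Elementwise product with the kernel and sum: 1·-1 + 4·3.

11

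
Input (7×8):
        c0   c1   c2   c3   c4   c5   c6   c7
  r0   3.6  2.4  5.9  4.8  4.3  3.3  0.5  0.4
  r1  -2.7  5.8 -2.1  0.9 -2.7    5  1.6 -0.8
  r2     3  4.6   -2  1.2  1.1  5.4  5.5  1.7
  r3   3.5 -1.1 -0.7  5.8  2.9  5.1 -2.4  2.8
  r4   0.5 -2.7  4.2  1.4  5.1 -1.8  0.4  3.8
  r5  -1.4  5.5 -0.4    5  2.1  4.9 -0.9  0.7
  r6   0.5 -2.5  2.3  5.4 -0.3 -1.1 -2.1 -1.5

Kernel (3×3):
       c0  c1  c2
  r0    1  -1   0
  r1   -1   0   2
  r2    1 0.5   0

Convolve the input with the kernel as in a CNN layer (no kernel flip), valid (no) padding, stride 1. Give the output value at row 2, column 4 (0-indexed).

-7.8

The receptive field on the input at this output position is [1.1 5.4 5.5 / 2.9 5.1 -2.4 / 5.1 -1.8 0.4]. Elementwise product with the kernel and sum: 1.1·1 + 5.4·-1 + 2.9·-1 + -2.4·2 + 5.1·1 + -1.8·0.5.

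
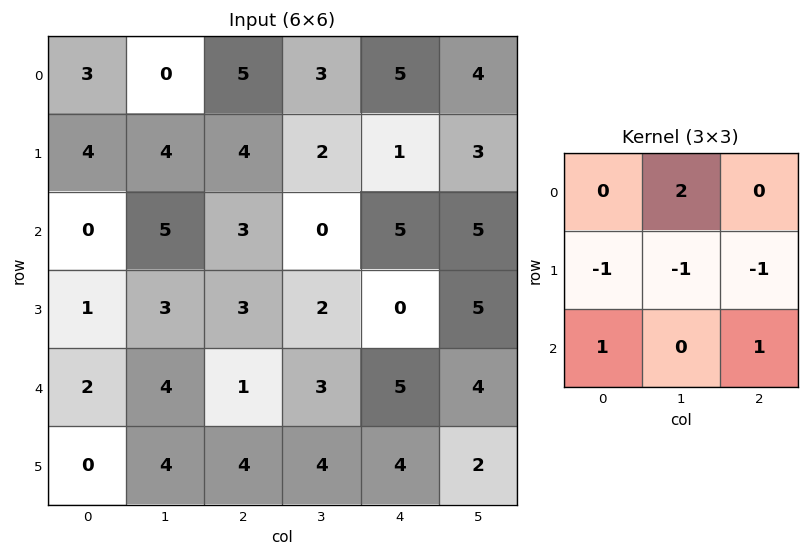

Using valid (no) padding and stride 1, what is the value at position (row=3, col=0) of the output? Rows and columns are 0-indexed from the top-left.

The receptive field on the input at this output position is [1 3 3 / 2 4 1 / 0 4 4]. Elementwise product with the kernel and sum: 3·2 + 2·-1 + 4·-1 + 1·-1 + 0·1 + 4·1.

3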